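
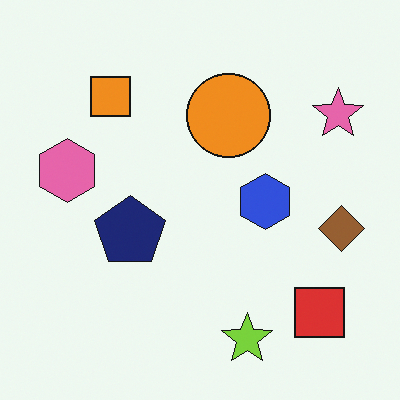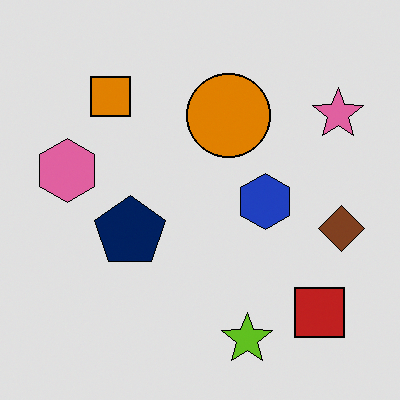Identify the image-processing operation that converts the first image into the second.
This is the original image moderately posterized.

Each flat color has snapped to a coarser quantized level — most visibly, the near-white background has dropped to a flat grey.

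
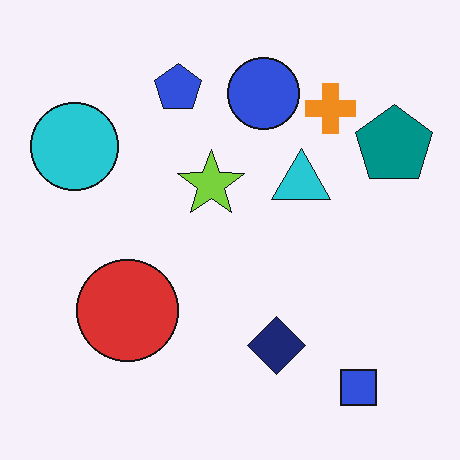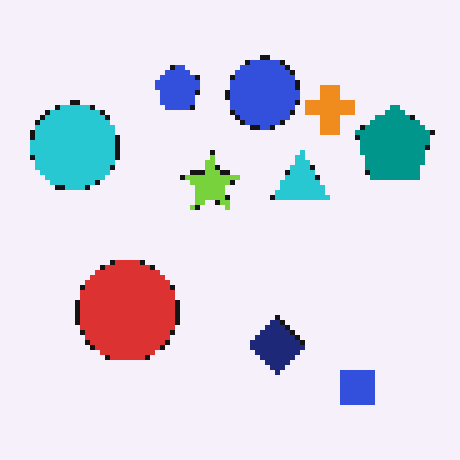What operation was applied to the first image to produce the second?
Mildly pixelated.

Shapes are reduced to large square blocks; fine edges and outlines are lost — a downscale-then-upscale (mosaic) effect.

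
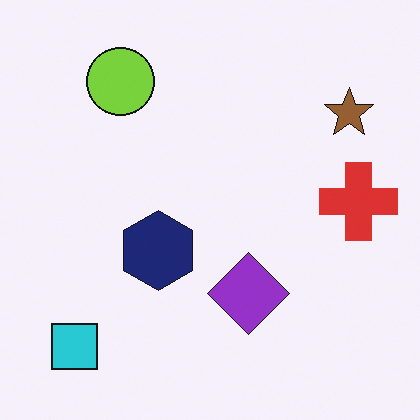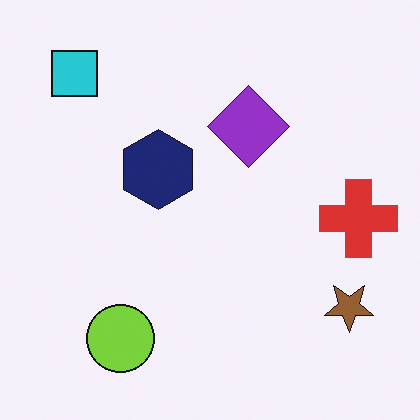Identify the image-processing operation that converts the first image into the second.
The transformation is: flipped vertically (top ↔ bottom).

The cyan square is in the bottom-left of the first image and the top-left of the second — shapes on opposite sides of the horizontal midline have swapped in a mirror flip.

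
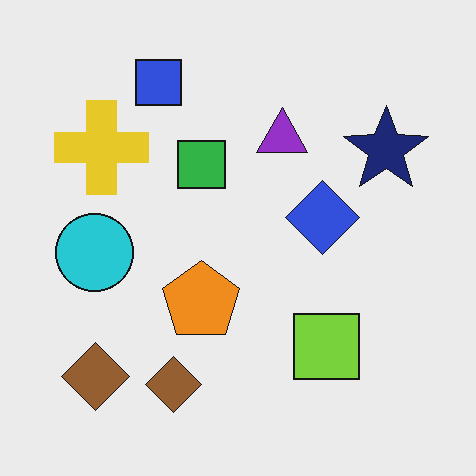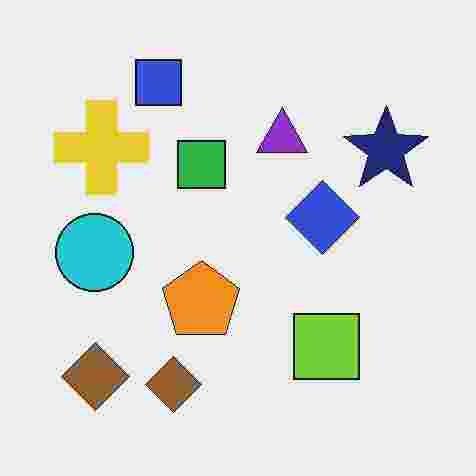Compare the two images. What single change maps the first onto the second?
The transformation is: heavily JPEG-compressed with obvious blocking artifacts.

Blocky 8×8 compression artifacts appear around shape edges and the flat background shows ringing — characteristic JPEG degradation.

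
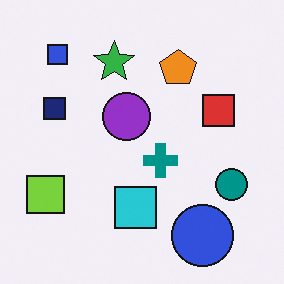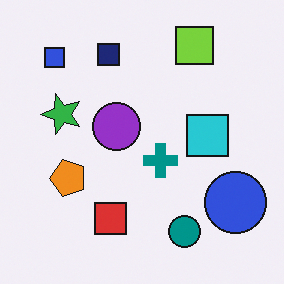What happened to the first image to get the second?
The transformation is: transposed (reflected across the top-left ↔ bottom-right diagonal).

Shapes have swapped their row and column positions — what was in the top-right is now in the bottom-left — a diagonal reflection.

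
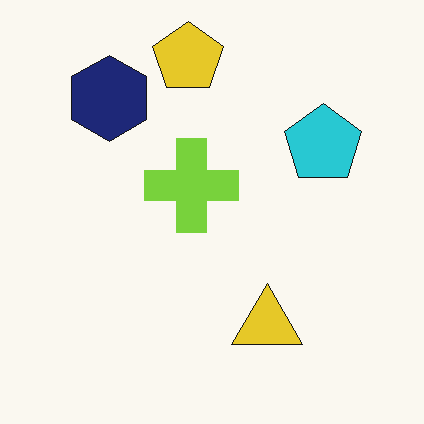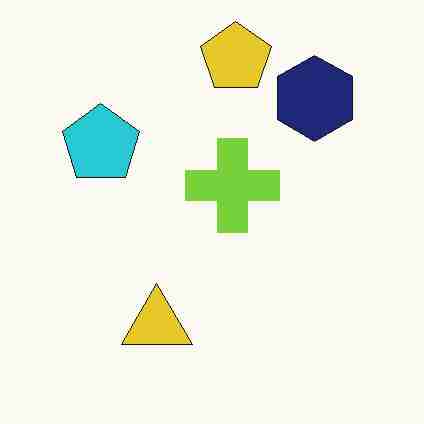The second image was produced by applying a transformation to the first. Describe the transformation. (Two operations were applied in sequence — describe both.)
The second image is the first heavily JPEG-compressed with obvious blocking artifacts, then flipped horizontally (left ↔ right).

Blocky 8×8 compression artifacts appear around shape edges and the flat background shows ringing — characteristic JPEG degradation. The cyan pentagon is in the right of the first image and the left of the second — shapes on opposite sides of the vertical midline have swapped in a mirror flip.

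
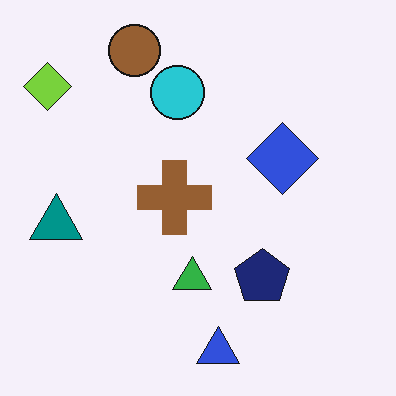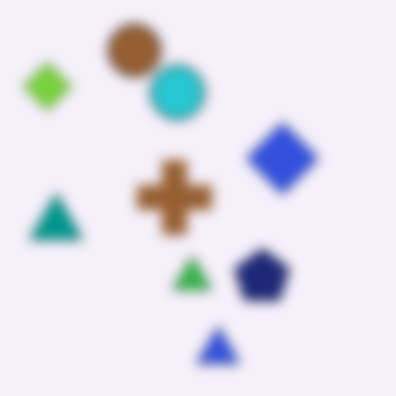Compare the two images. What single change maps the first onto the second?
The image was strongly gaussian-blurred.

Shape edges and outlines are uniformly softened across the whole image.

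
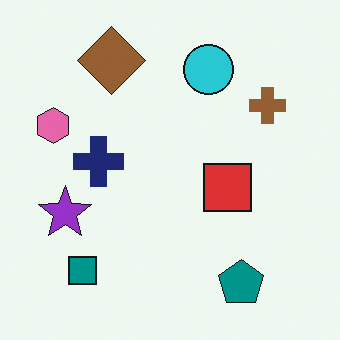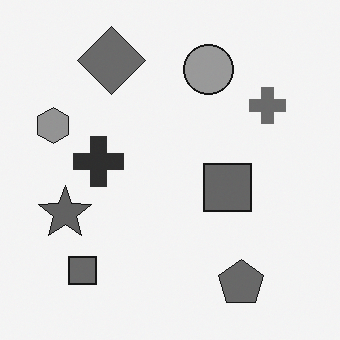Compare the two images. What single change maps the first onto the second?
The image was converted to grayscale.

All color is removed — every shape is now a shade of grey.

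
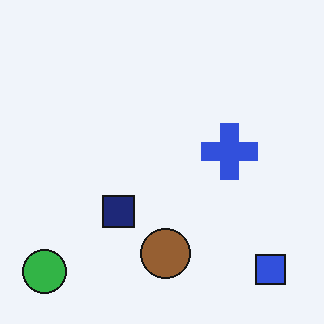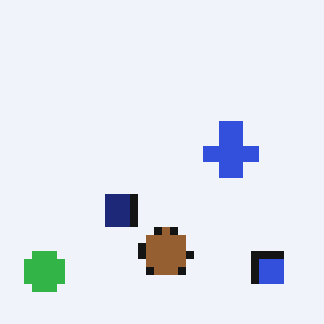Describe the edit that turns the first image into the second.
It was pixelated into visible square blocks.

Shapes are reduced to large square blocks; fine edges and outlines are lost — a downscale-then-upscale (mosaic) effect.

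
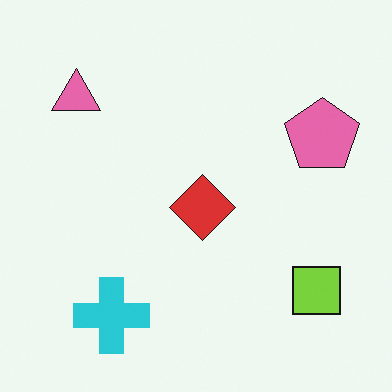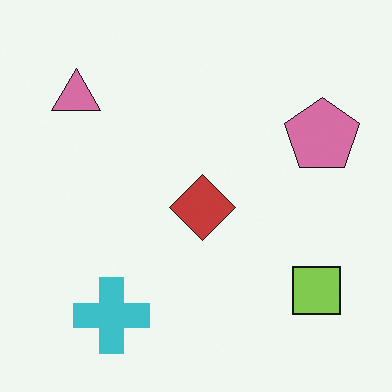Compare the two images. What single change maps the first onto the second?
It was slightly desaturated.

All colors are more muted and greyish — a global saturation change.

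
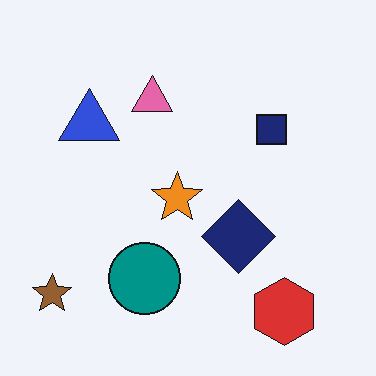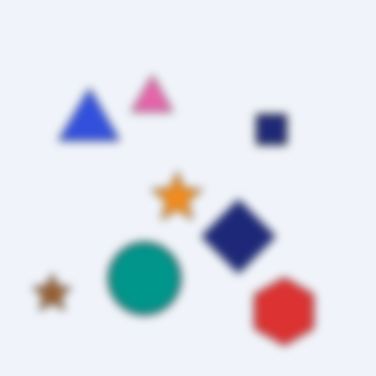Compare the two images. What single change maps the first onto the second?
The image was moderately blurred.

Shape edges and outlines are uniformly softened across the whole image.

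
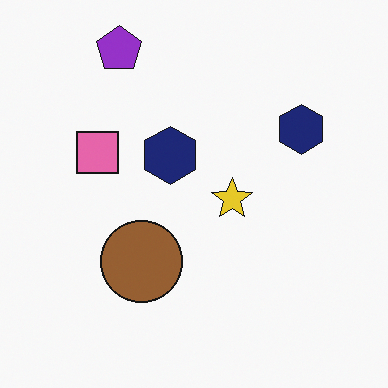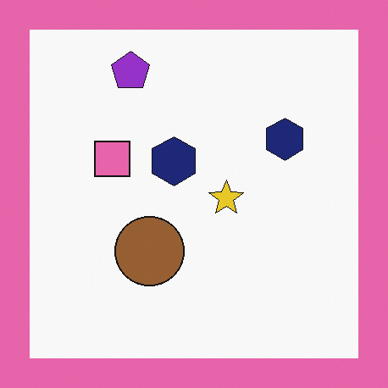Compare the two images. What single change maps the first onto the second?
Framed with a pink border.

A solid pink frame runs around the edge of the second image, with the content slightly shrunk inside it.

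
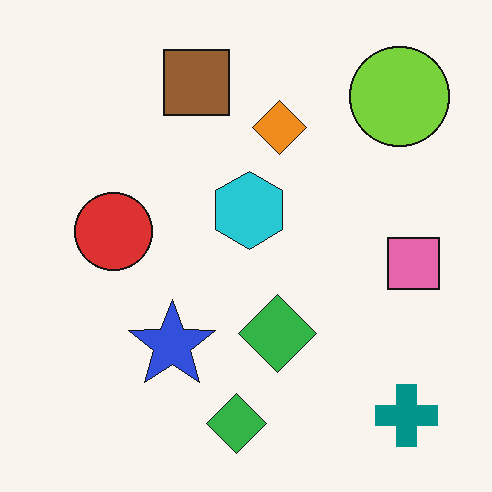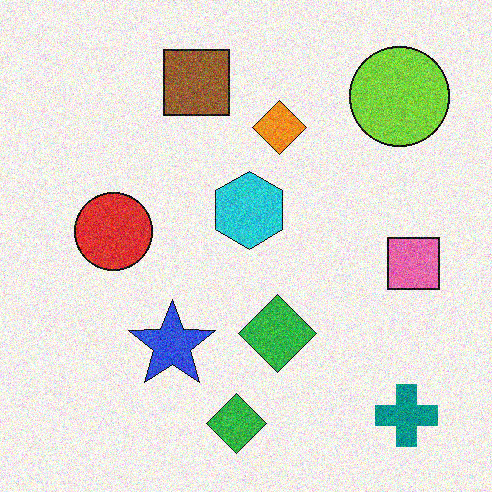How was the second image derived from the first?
The image was degraded with visible gaussian noise.

Random speckle covers the whole image, including the flat background.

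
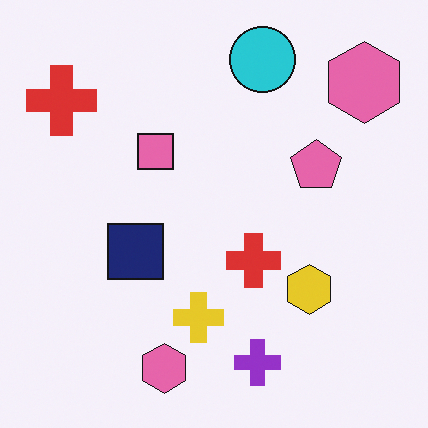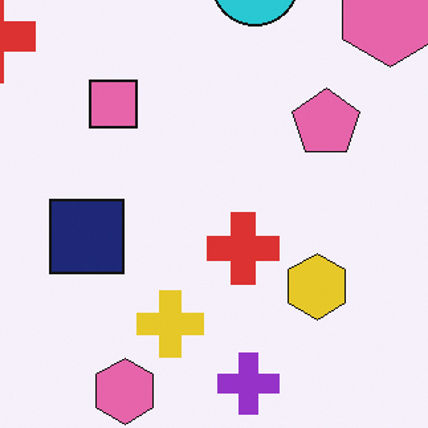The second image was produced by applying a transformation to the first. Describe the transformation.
The image was cropped slightly and scaled back up.

The visible shapes are larger and the field of view is narrower; shapes near the original edges may be partly or wholly outside the frame — a crop-and-rescale.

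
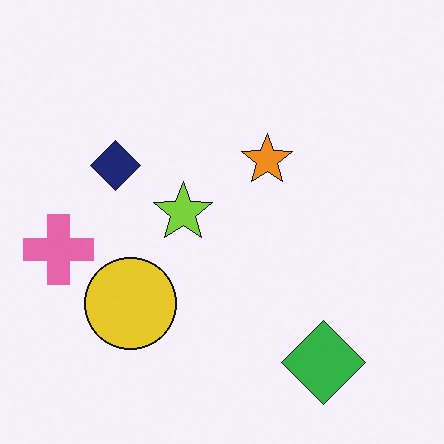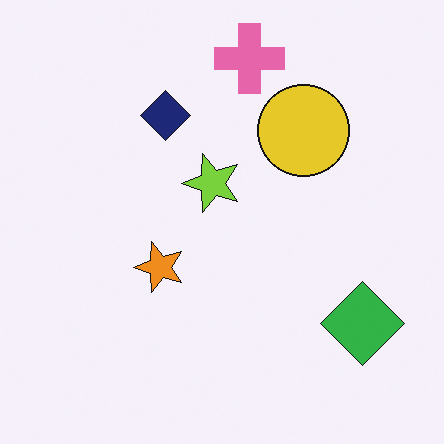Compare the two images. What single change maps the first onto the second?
Transposed (reflected across the top-left ↔ bottom-right diagonal).

Shapes have swapped their row and column positions — what was in the top-right is now in the bottom-left — a diagonal reflection.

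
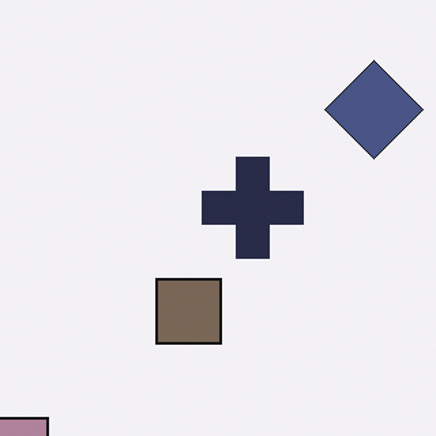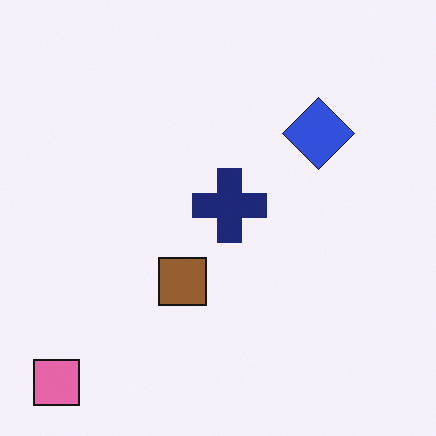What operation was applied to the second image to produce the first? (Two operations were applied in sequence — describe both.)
This is the original image cropped slightly and scaled back up, then heavily desaturated.

The visible shapes are larger and the field of view is narrower; shapes near the original edges may be partly or wholly outside the frame — a crop-and-rescale. All colors are more muted and greyish — a global saturation change.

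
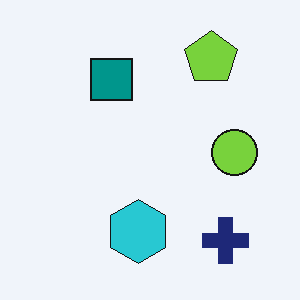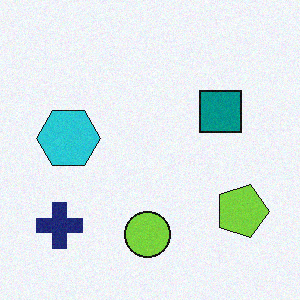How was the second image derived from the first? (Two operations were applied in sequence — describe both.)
The transformation is: degraded with a light layer of grain, then rotated 90° clockwise.

Random speckle covers the whole image, including the flat background. The navy cross sits in the bottom-right of the first image and the bottom-left of the second — consistent with a whole-image 90° clockwise rotation.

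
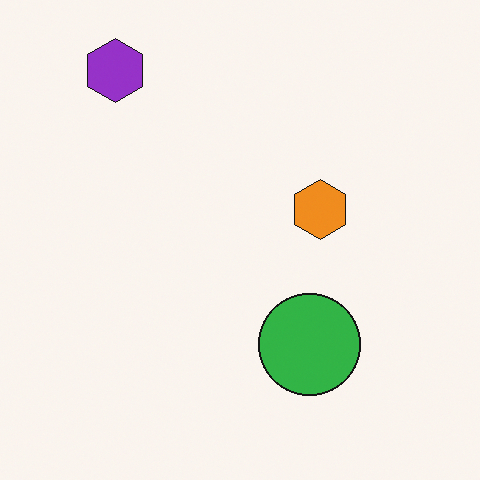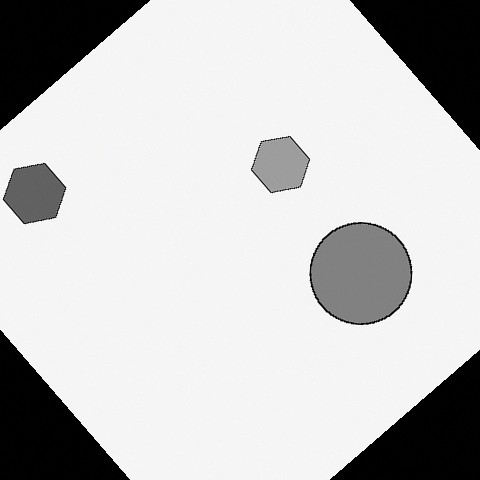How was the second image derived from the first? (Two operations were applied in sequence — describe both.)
This is the original image converted to grayscale, then rotated counter-clockwise by a large amount — several tens of degrees.

All color is removed — every shape is now a shade of grey. Every shape is tilted by the same angle and the image corners show triangular fill wedges — a whole-image rotation by a non-right angle.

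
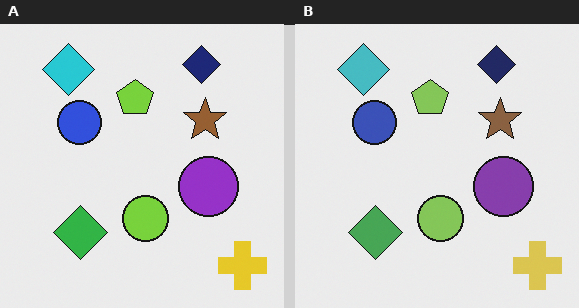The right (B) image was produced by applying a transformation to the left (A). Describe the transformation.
The image was slightly desaturated.

All colors are more muted and greyish — a global saturation change.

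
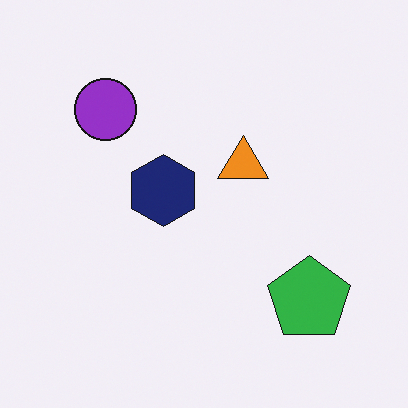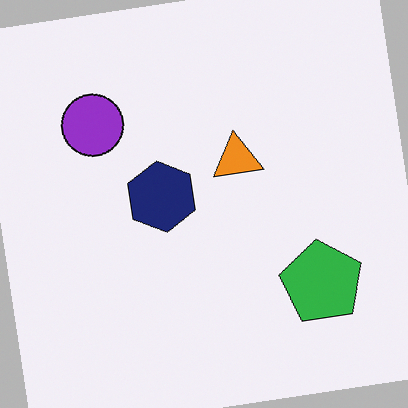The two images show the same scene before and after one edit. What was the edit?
The image was rotated counter-clockwise by a few degrees.

Every shape is tilted by the same angle and the image corners show triangular fill wedges — a whole-image rotation by a non-right angle.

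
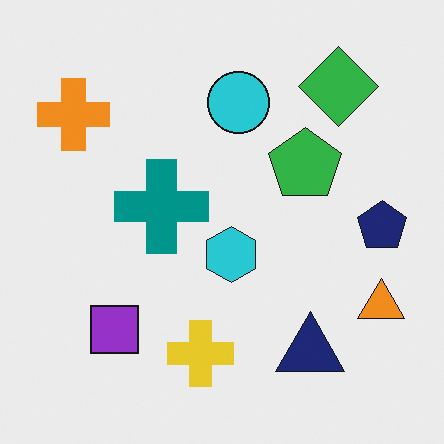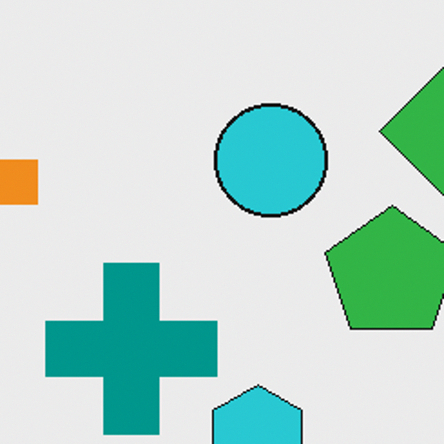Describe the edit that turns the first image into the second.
The second image is the first cropped to a noticeably smaller region and rescaled.

The visible shapes are larger and the field of view is narrower; shapes near the original edges may be partly or wholly outside the frame — a crop-and-rescale.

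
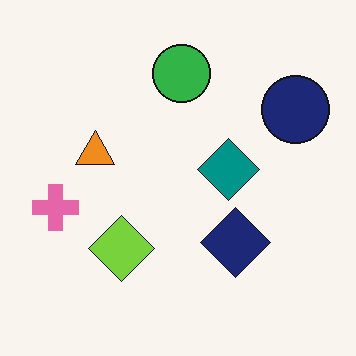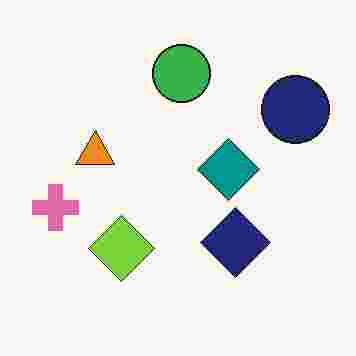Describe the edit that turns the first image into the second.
The second image is the first degraded with heavy JPEG compression.

Blocky 8×8 compression artifacts appear around shape edges and the flat background shows ringing — characteristic JPEG degradation.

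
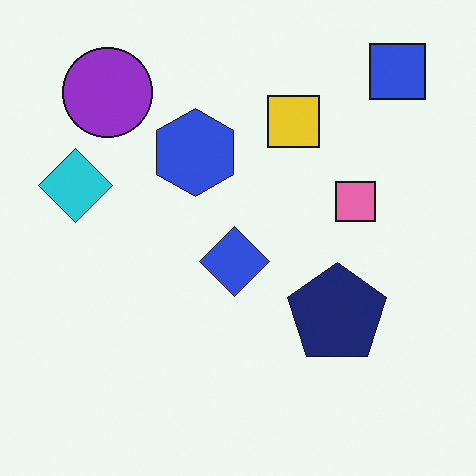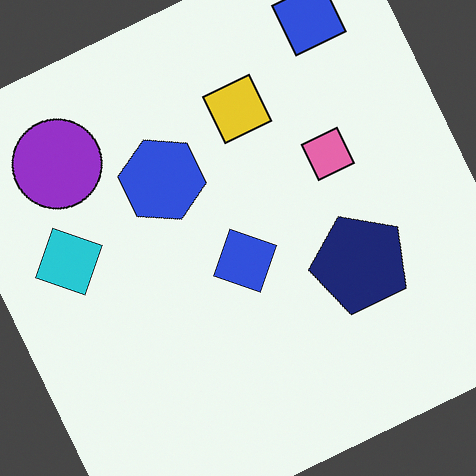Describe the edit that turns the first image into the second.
The image was rotated counter-clockwise by a moderate amount.

Every shape is tilted by the same angle and the image corners show triangular fill wedges — a whole-image rotation by a non-right angle.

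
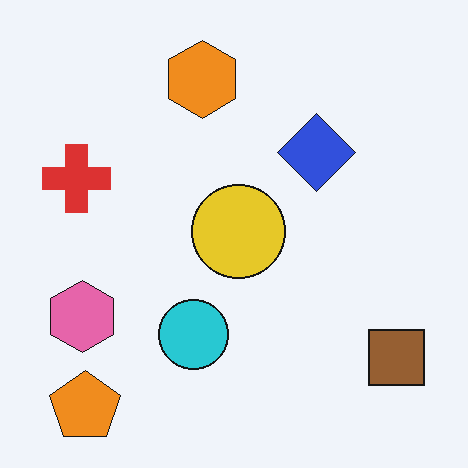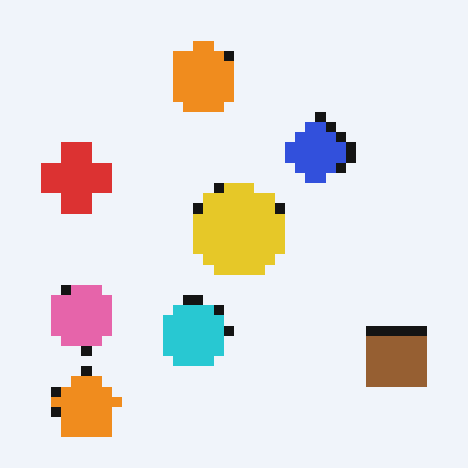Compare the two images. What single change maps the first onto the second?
This is the original image coarsely pixelated.

Shapes are reduced to large square blocks; fine edges and outlines are lost — a downscale-then-upscale (mosaic) effect.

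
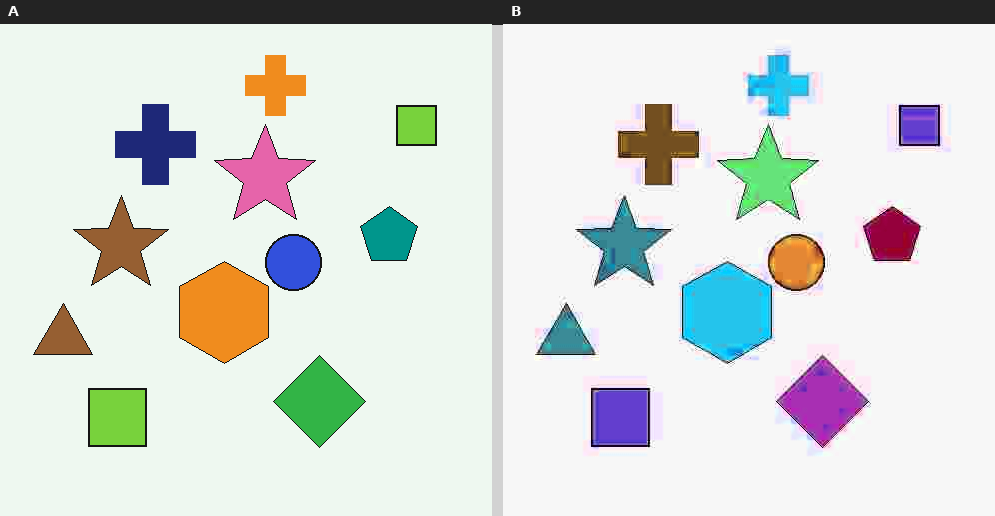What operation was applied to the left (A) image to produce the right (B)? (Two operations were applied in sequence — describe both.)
The image was heavily JPEG-compressed with obvious blocking artifacts, then hue-shifted by a large amount.

Blocky 8×8 compression artifacts appear around shape edges and the flat background shows ringing — characteristic JPEG degradation. Every shape's color has rotated by the same amount around the hue wheel — a uniform hue shift.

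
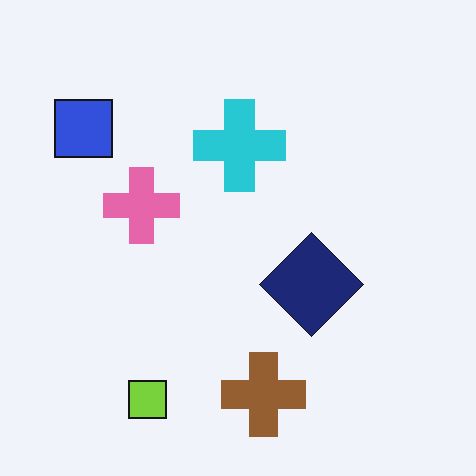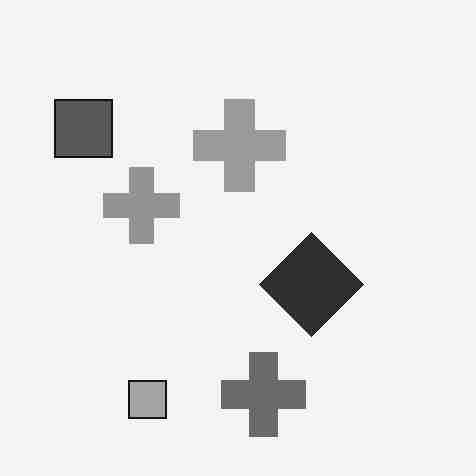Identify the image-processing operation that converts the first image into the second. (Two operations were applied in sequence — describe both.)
This is the original image converted to grayscale, then heavily JPEG-compressed with obvious blocking artifacts.

All color is removed — every shape is now a shade of grey. Blocky 8×8 compression artifacts appear around shape edges and the flat background shows ringing — characteristic JPEG degradation.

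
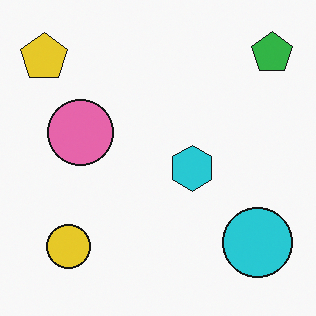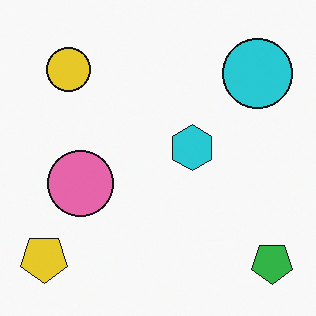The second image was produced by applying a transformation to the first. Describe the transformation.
The image was flipped vertically (top ↔ bottom).

The green pentagon is in the top-right of the first image and the bottom-right of the second — shapes on opposite sides of the horizontal midline have swapped in a mirror flip.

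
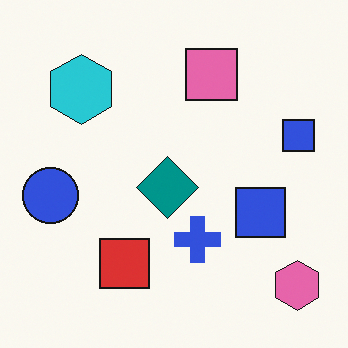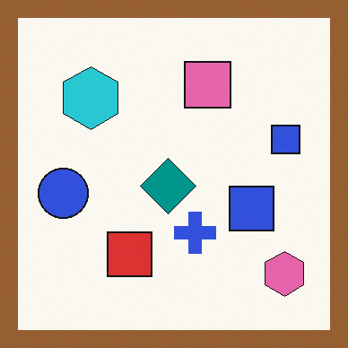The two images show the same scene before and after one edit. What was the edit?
The second image is the first framed with a brown border.

A solid brown frame runs around the edge of the second image, with the content slightly shrunk inside it.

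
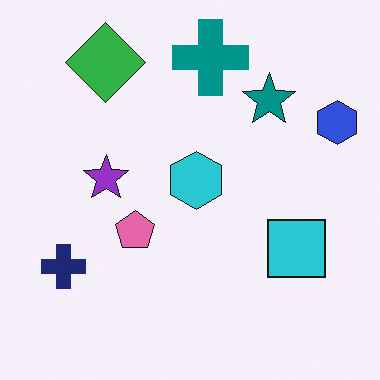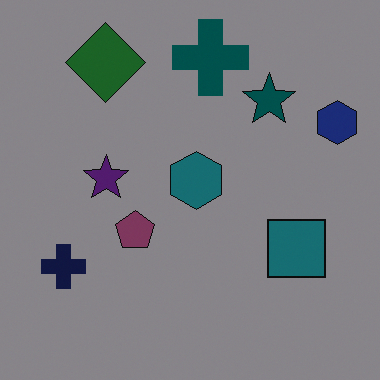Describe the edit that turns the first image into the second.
It was noticeably darkened.

Every pixel — background and shapes alike — is uniformly darkened.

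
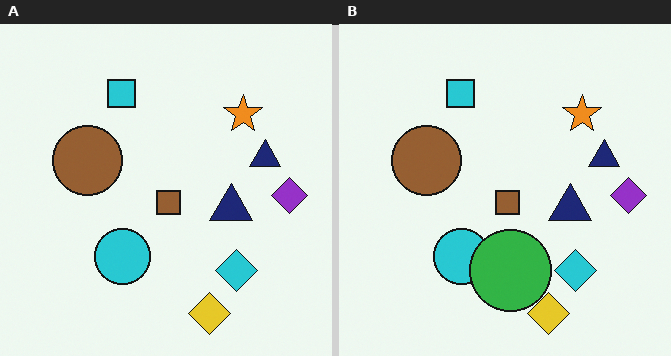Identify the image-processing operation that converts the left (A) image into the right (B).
It was overlaid with an additional green circle.

A green circle appears in the right (B) image that is absent from the left (A).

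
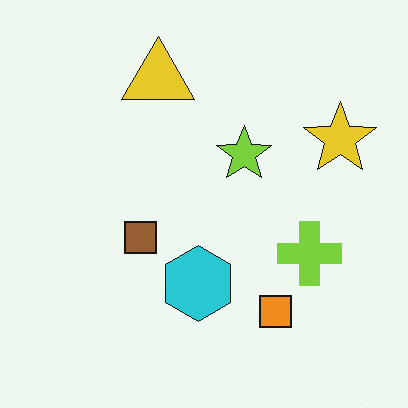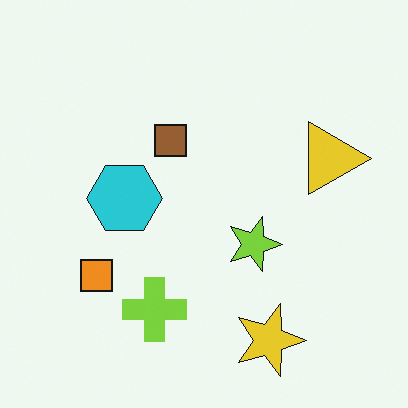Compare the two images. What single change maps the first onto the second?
This is the original image rotated 90° clockwise.

The yellow star sits in the right of the first image and the bottom of the second — consistent with a whole-image 90° clockwise rotation.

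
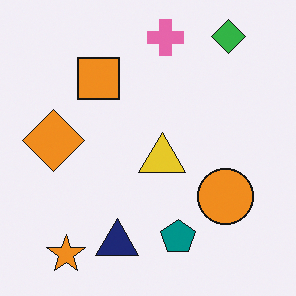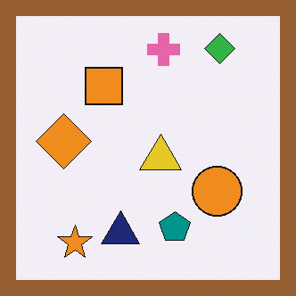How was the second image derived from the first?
Framed with a brown border.

A solid brown frame runs around the edge of the second image, with the content slightly shrunk inside it.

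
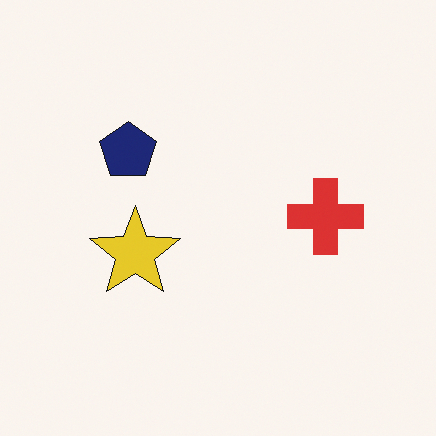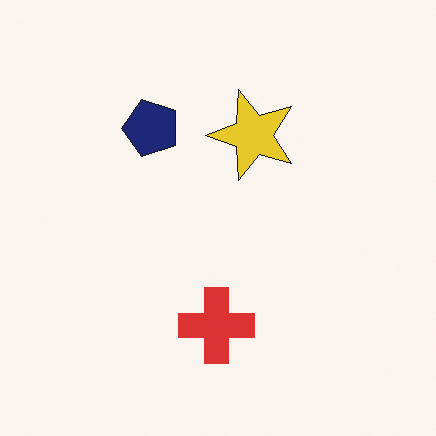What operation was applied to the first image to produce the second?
It was transposed (reflected across the top-left ↔ bottom-right diagonal).

Shapes have swapped their row and column positions — what was in the top-right is now in the bottom-left — a diagonal reflection.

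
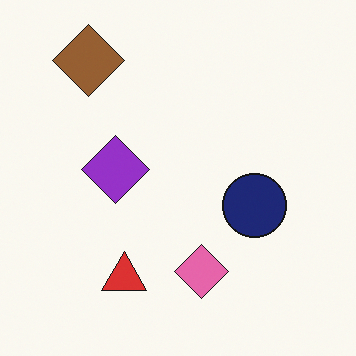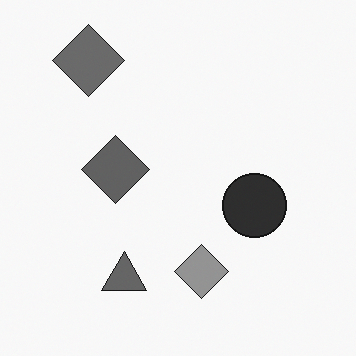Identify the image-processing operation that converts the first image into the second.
The second image is the first converted to grayscale.

All color is removed — every shape is now a shade of grey.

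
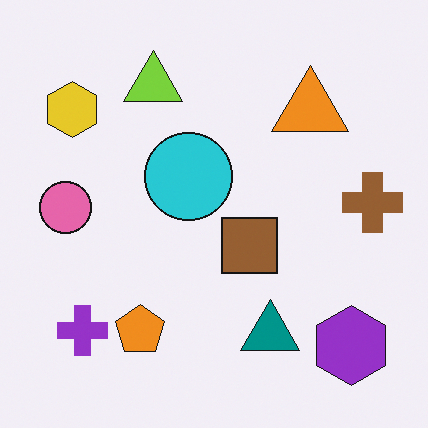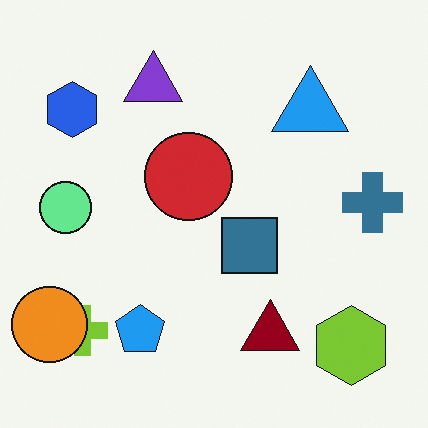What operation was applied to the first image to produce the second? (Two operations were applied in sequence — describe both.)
This is the original image hue-shifted through roughly half the color wheel, then overlaid with an additional orange circle.

Every shape's color has rotated by the same amount around the hue wheel — a uniform hue shift. An orange circle appears in the second image that is absent from the first.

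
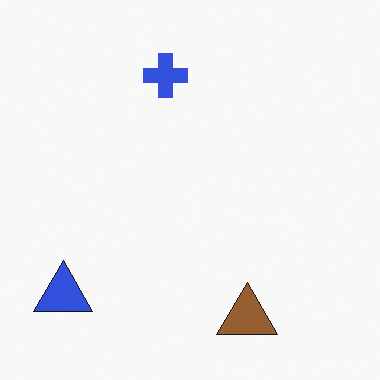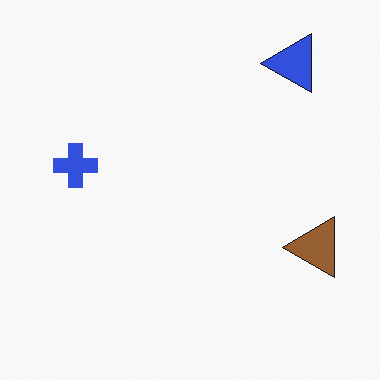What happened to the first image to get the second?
The transformation is: transposed (reflected across the top-left ↔ bottom-right diagonal).

Shapes have swapped their row and column positions — what was in the top-right is now in the bottom-left — a diagonal reflection.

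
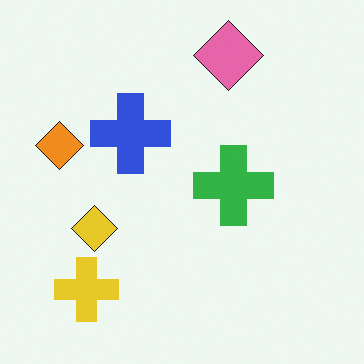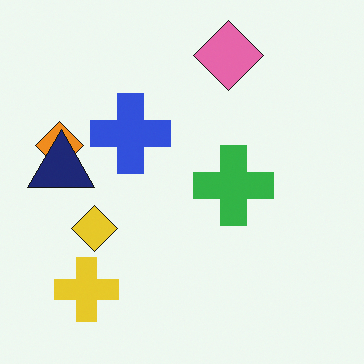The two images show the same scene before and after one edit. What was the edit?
Overlaid with an additional navy triangle.

A navy triangle appears in the second image that is absent from the first.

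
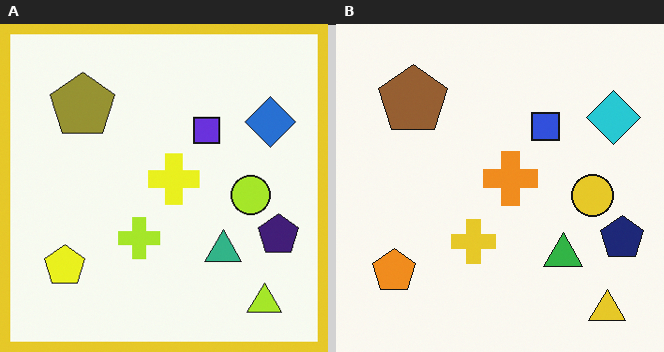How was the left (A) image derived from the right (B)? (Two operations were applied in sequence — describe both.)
Hue-shifted by a small amount, then framed with a yellow border.

Every shape's color has rotated by the same amount around the hue wheel — a uniform hue shift. A solid yellow frame runs around the edge of the left (A) image, with the content slightly shrunk inside it.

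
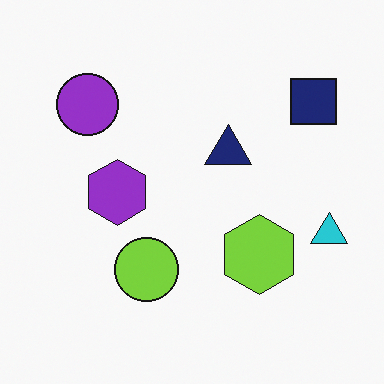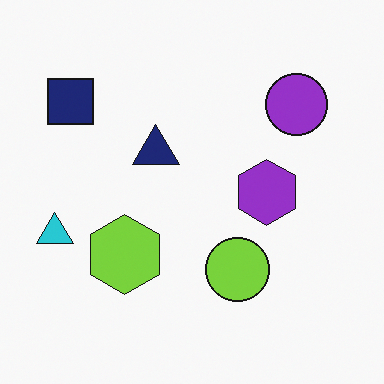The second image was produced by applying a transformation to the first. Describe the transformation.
It was flipped horizontally (left ↔ right).

The cyan triangle is in the right of the first image and the left of the second — shapes on opposite sides of the vertical midline have swapped in a mirror flip.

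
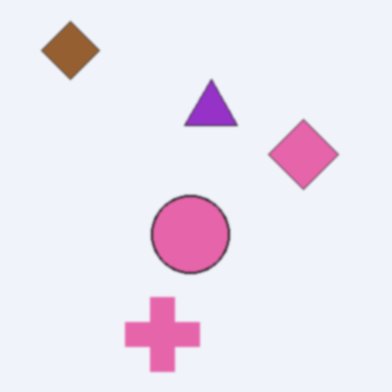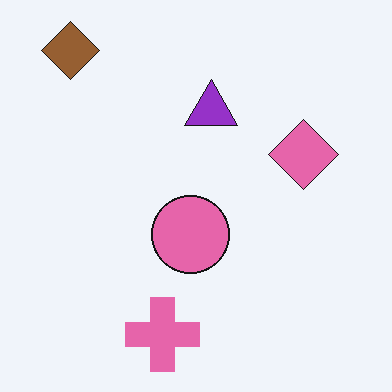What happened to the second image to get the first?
The image was slightly softened.

Shape edges and outlines are uniformly softened across the whole image.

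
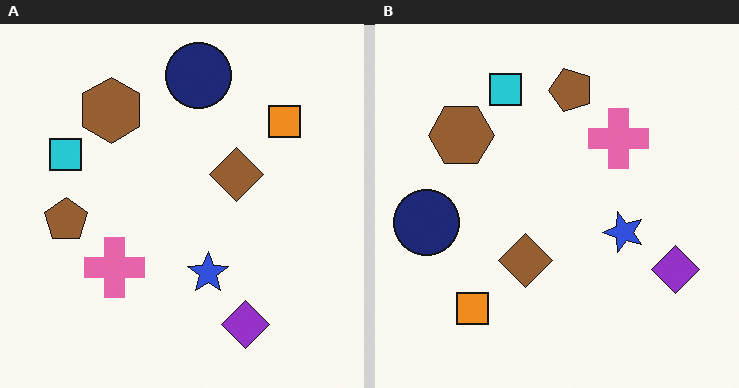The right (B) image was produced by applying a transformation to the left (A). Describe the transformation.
This is the original image transposed (reflected across the top-left ↔ bottom-right diagonal).

Shapes have swapped their row and column positions — what was in the top-right is now in the bottom-left — a diagonal reflection.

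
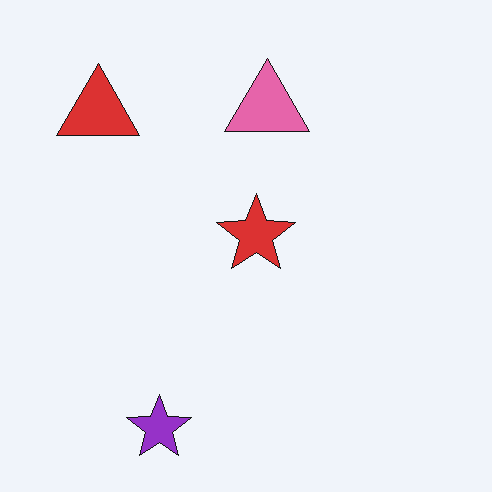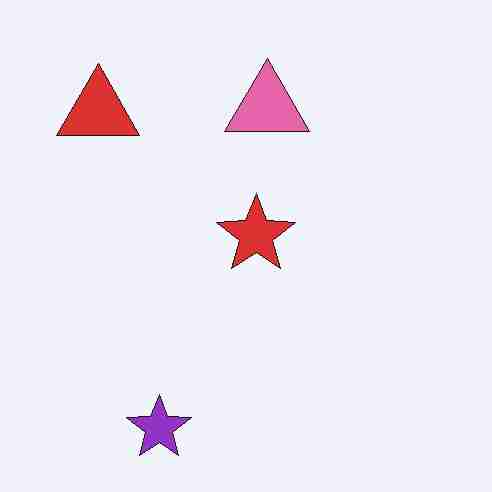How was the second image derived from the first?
It was degraded with heavy JPEG compression.

Blocky 8×8 compression artifacts appear around shape edges and the flat background shows ringing — characteristic JPEG degradation.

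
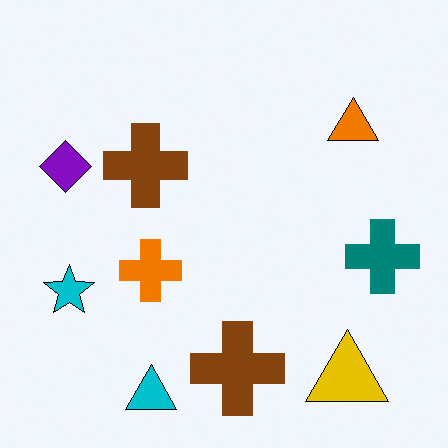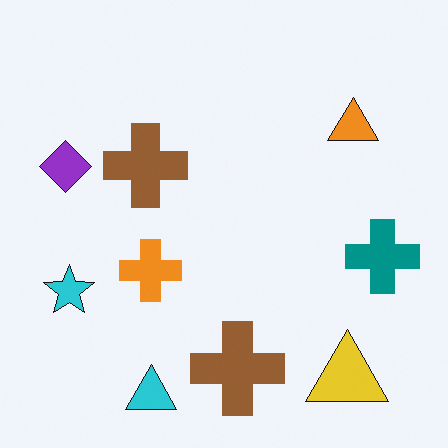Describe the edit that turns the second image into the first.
The image was given slightly increased contrast.

Tones are pushed away from mid-grey across the whole image — a global contrast change.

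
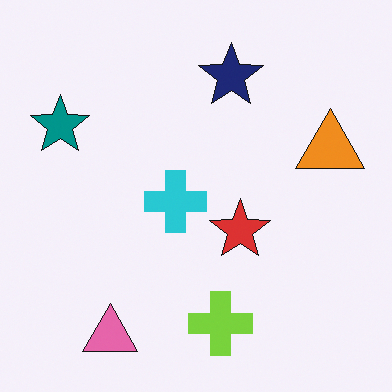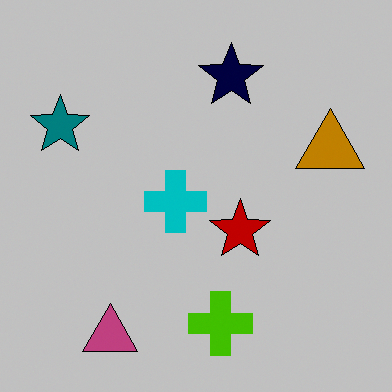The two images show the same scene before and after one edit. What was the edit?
The image was heavily posterized to just a handful of flat colors.

Each flat color has snapped to a coarser quantized level — most visibly, the near-white background has dropped to a flat grey.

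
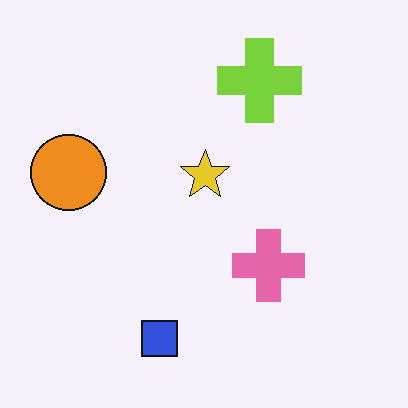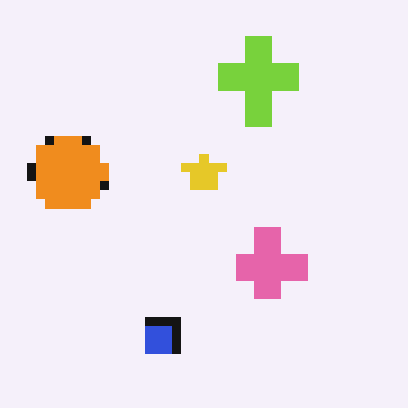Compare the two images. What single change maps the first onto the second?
Coarsely pixelated.

Shapes are reduced to large square blocks; fine edges and outlines are lost — a downscale-then-upscale (mosaic) effect.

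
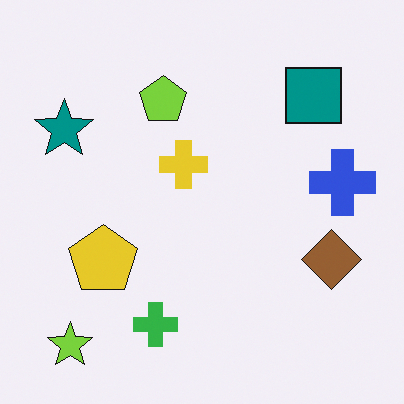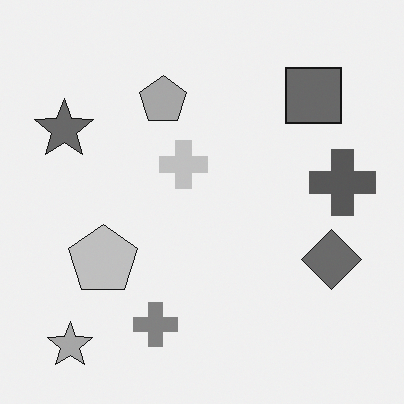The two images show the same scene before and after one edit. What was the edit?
Converted to grayscale.

All color is removed — every shape is now a shade of grey.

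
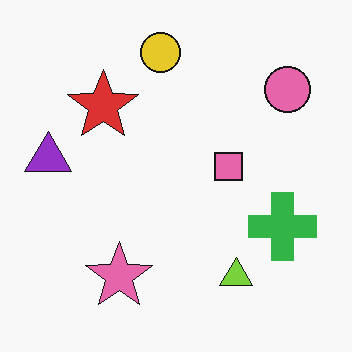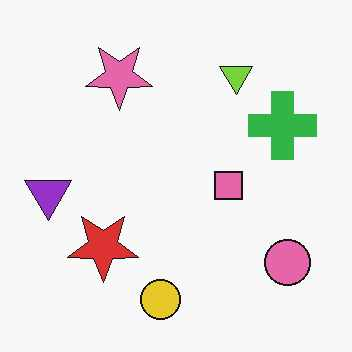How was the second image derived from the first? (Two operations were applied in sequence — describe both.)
The image was flipped vertically (top ↔ bottom), then given moderate JPEG compression.

The yellow circle is in the top of the first image and the bottom of the second — shapes on opposite sides of the horizontal midline have swapped in a mirror flip. Blocky 8×8 compression artifacts appear around shape edges and the flat background shows ringing — characteristic JPEG degradation.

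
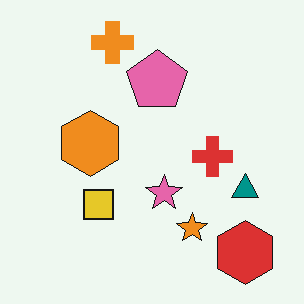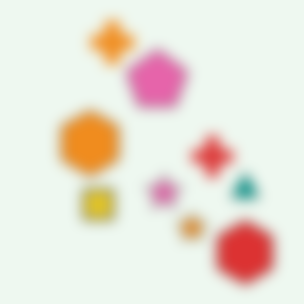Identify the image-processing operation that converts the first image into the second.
This is the original image strongly gaussian-blurred.

Shape edges and outlines are uniformly softened across the whole image.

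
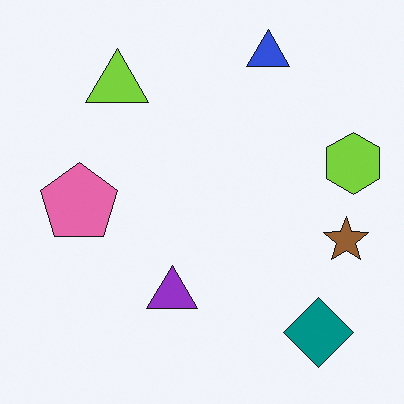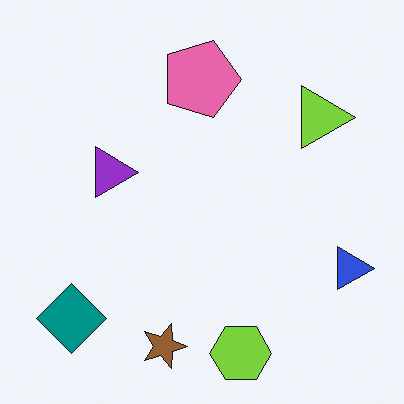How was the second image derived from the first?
This is the original image rotated 90° clockwise.

The teal diamond sits in the bottom-right of the first image and the bottom-left of the second — consistent with a whole-image 90° clockwise rotation.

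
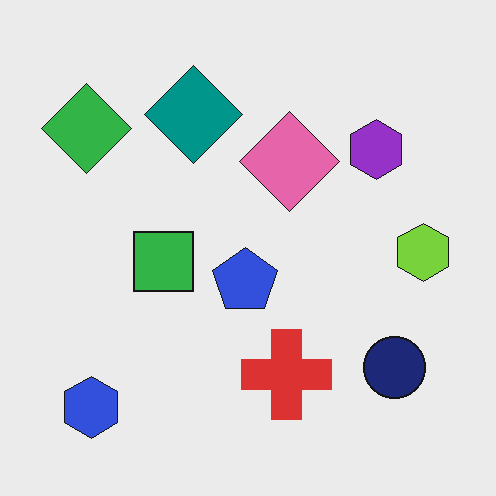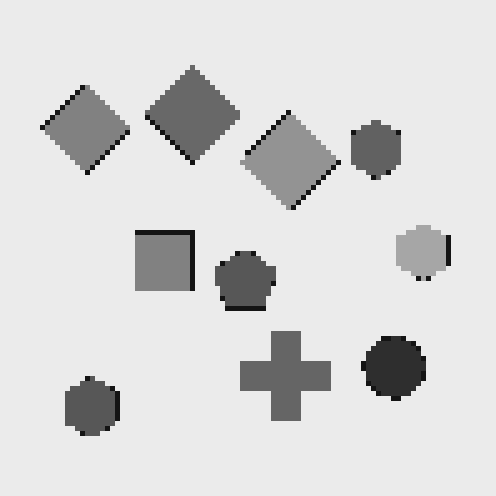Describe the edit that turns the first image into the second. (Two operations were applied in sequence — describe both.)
The second image is the first mildly pixelated, then converted to grayscale.

Shapes are reduced to large square blocks; fine edges and outlines are lost — a downscale-then-upscale (mosaic) effect. All color is removed — every shape is now a shade of grey.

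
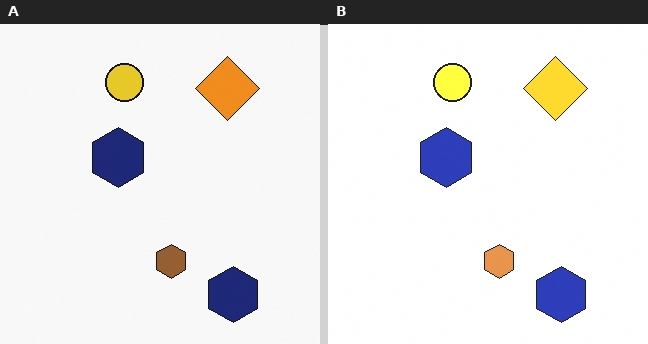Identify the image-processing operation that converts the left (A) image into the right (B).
This is the original image noticeably brightened.

Every pixel — background and shapes alike — is uniformly brightened.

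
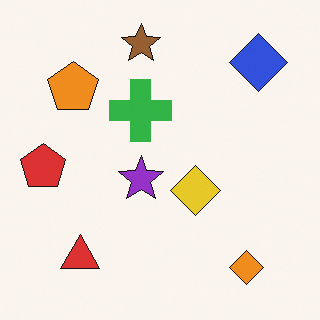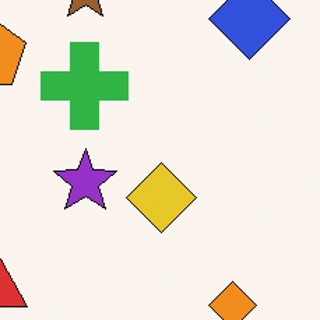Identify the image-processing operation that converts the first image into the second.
This is the original image cropped to a modestly smaller region and rescaled.

The visible shapes are larger and the field of view is narrower; shapes near the original edges may be partly or wholly outside the frame — a crop-and-rescale.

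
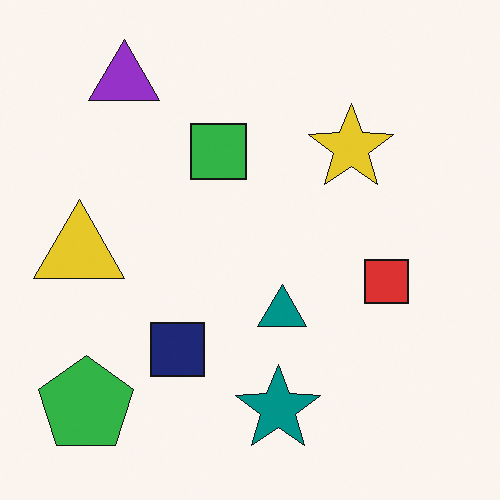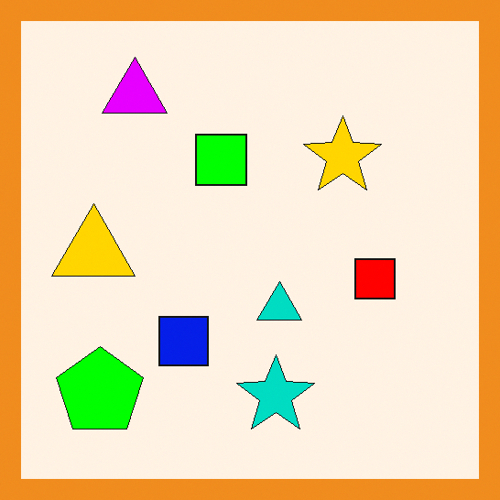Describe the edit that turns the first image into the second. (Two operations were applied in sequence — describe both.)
This is the original image heavily oversaturated, then framed with a orange border.

All colors are more vivid — a global saturation change. A solid orange frame runs around the edge of the second image, with the content slightly shrunk inside it.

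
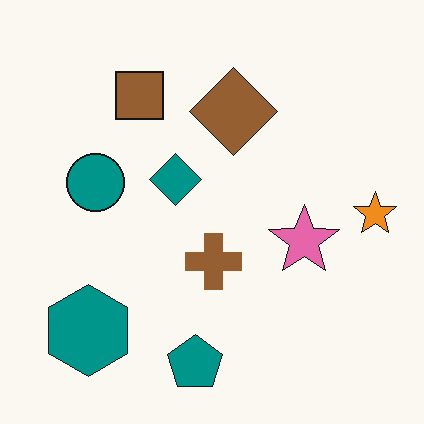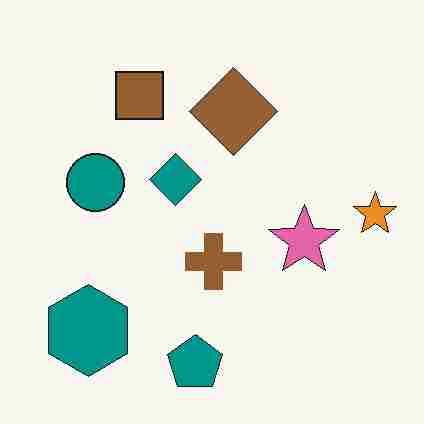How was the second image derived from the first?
This is the original image heavily JPEG-compressed with obvious blocking artifacts.

Blocky 8×8 compression artifacts appear around shape edges and the flat background shows ringing — characteristic JPEG degradation.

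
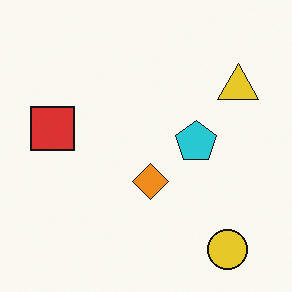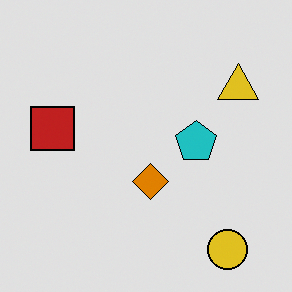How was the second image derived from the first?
Posterized to a reduced palette.

Each flat color has snapped to a coarser quantized level — most visibly, the near-white background has dropped to a flat grey.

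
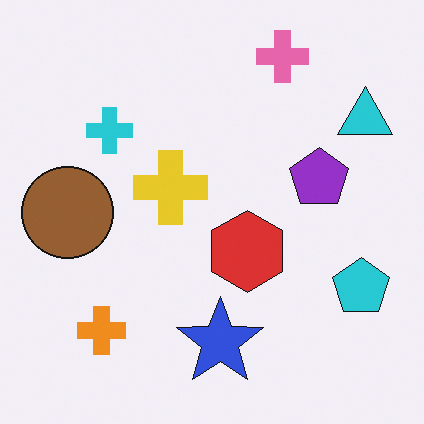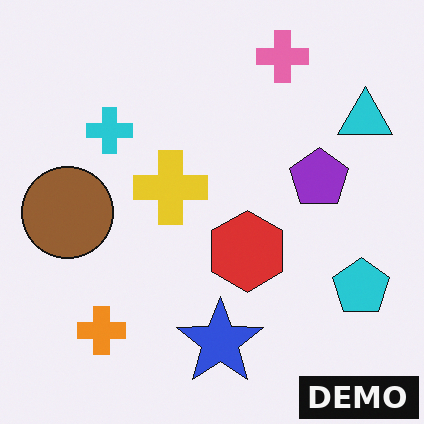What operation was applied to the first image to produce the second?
The second image is the first watermarked with the text "DEMO" in the lower-right corner.

A dark label reading "DEMO" appears in the lower-right corner.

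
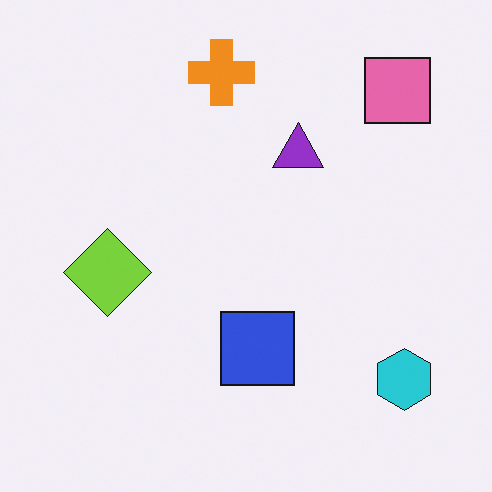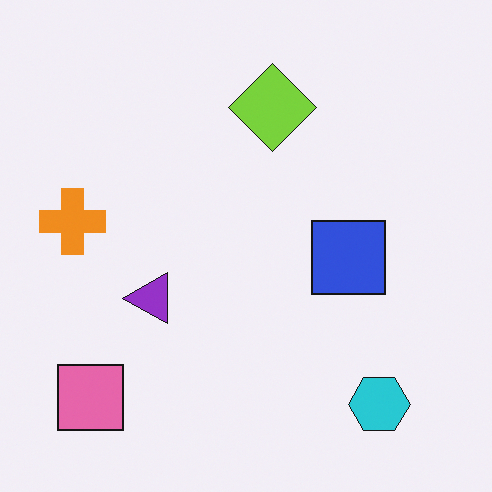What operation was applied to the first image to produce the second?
It was transposed (reflected across the top-left ↔ bottom-right diagonal).

Shapes have swapped their row and column positions — what was in the top-right is now in the bottom-left — a diagonal reflection.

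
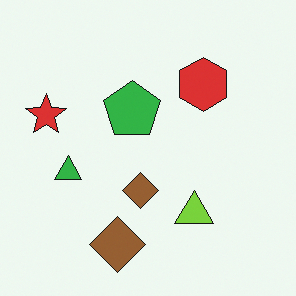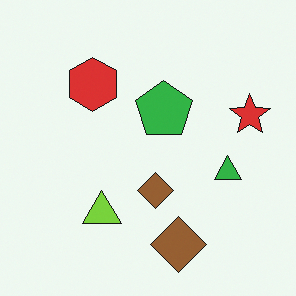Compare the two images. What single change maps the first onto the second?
Flipped horizontally (left ↔ right).

The red star is in the left of the first image and the right of the second — shapes on opposite sides of the vertical midline have swapped in a mirror flip.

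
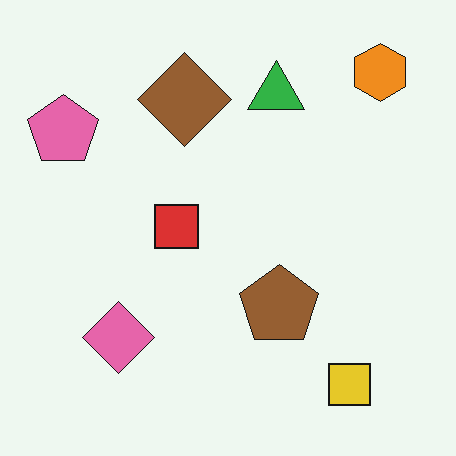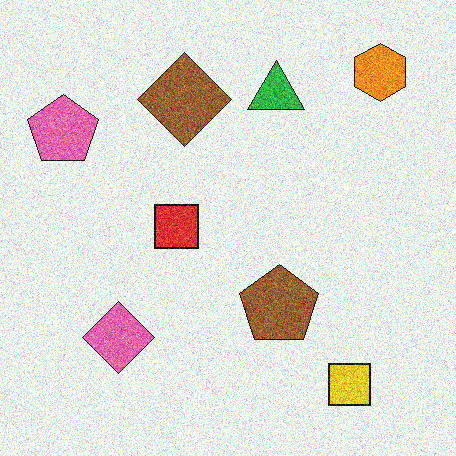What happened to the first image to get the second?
This is the original image degraded with strong gaussian noise.

Random speckle covers the whole image, including the flat background.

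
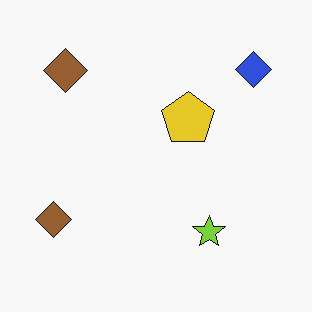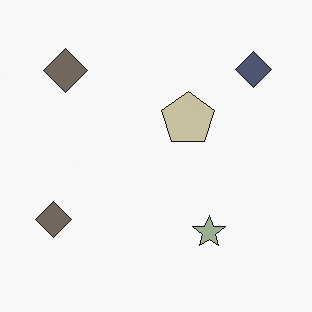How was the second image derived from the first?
It was heavily desaturated.

All colors are more muted and greyish — a global saturation change.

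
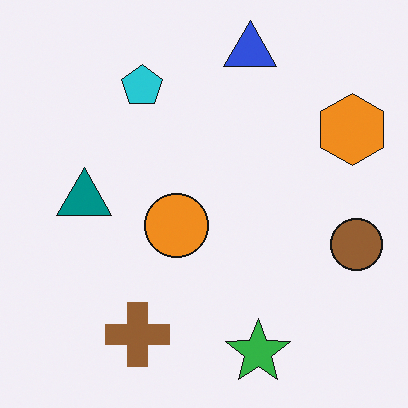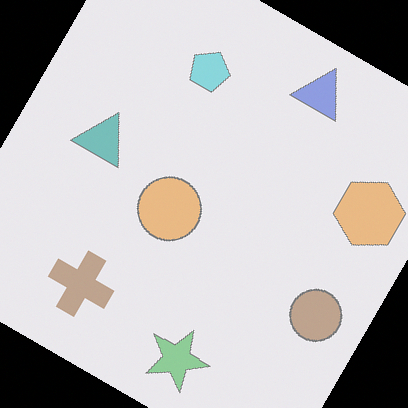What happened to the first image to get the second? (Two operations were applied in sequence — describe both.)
The transformation is: given much lower contrast, then rotated clockwise by a large amount — several tens of degrees.

Tones are pushed toward mid-grey across the whole image — a global contrast change. Every shape is tilted by the same angle and the image corners show triangular fill wedges — a whole-image rotation by a non-right angle.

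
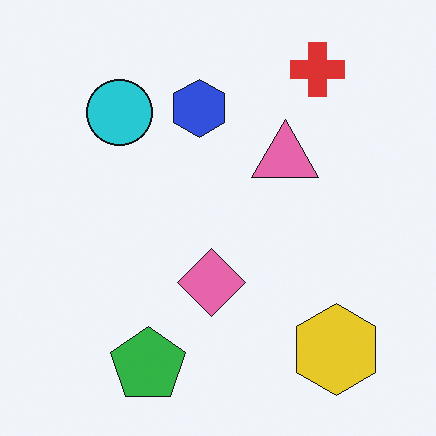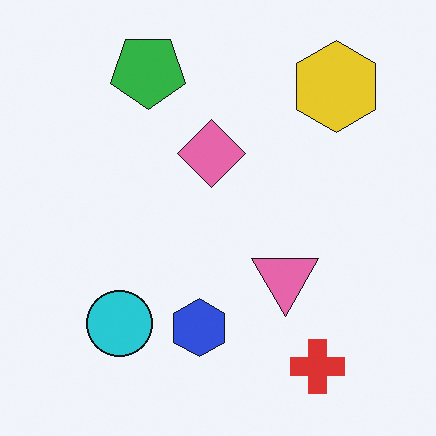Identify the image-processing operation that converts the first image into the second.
The image was flipped vertically (top ↔ bottom).

The red cross is in the top-right of the first image and the bottom-right of the second — shapes on opposite sides of the horizontal midline have swapped in a mirror flip.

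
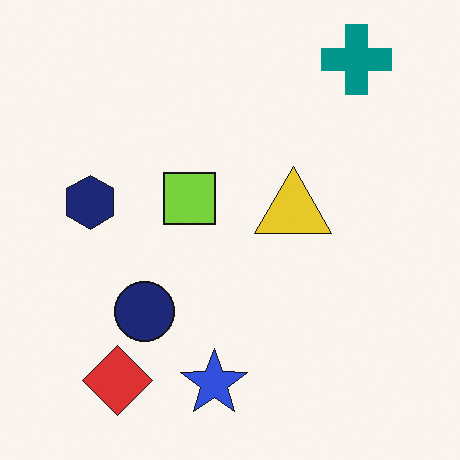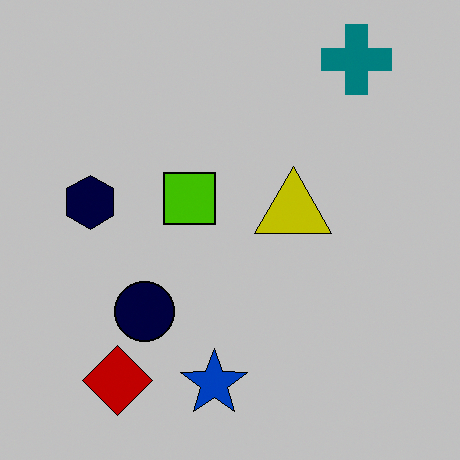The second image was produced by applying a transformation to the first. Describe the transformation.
The transformation is: aggressively posterized.

Each flat color has snapped to a coarser quantized level — most visibly, the near-white background has dropped to a flat grey.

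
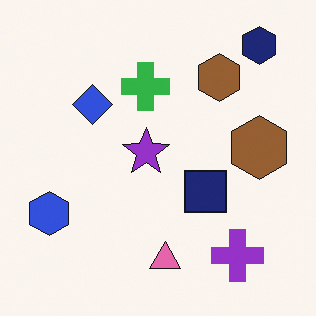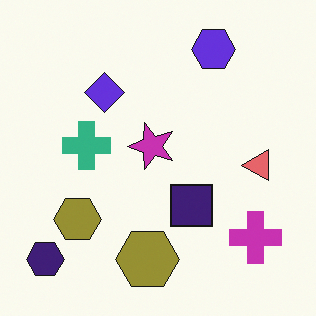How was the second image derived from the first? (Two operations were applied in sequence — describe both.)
This is the original image hue-shifted by a small amount, then transposed (reflected across the top-left ↔ bottom-right diagonal).

Every shape's color has rotated by the same amount around the hue wheel — a uniform hue shift. Shapes have swapped their row and column positions — what was in the top-right is now in the bottom-left — a diagonal reflection.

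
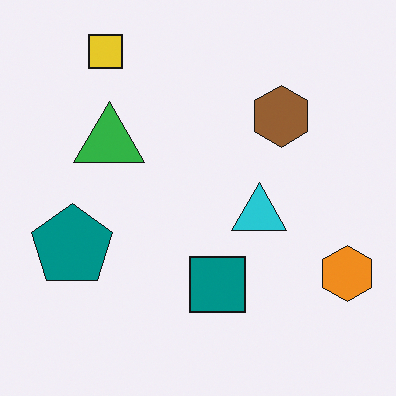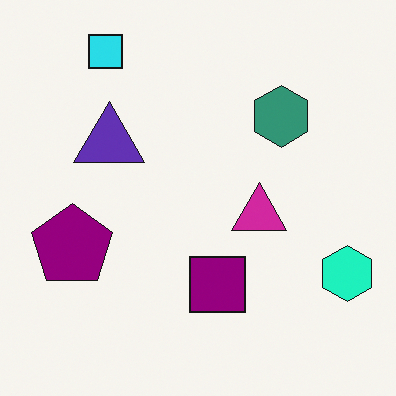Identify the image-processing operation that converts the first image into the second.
The image was hue-shifted through roughly a third of the color wheel.

Every shape's color has rotated by the same amount around the hue wheel — a uniform hue shift.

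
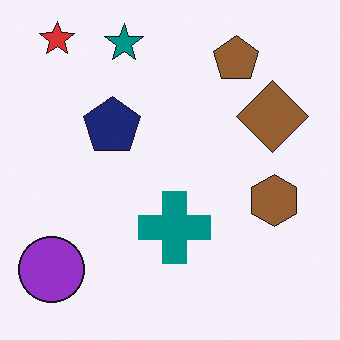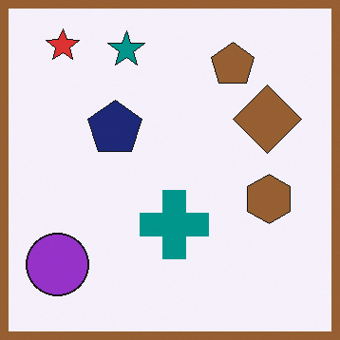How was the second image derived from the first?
It was framed with a brown border.

A solid brown frame runs around the edge of the second image, with the content slightly shrunk inside it.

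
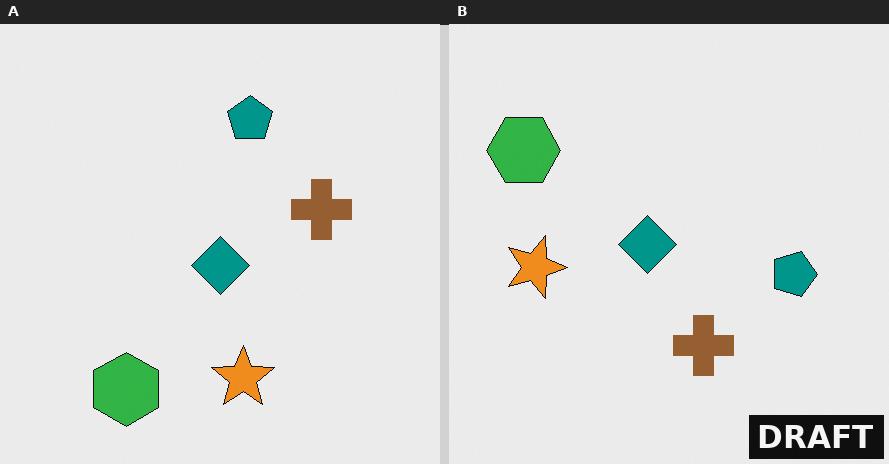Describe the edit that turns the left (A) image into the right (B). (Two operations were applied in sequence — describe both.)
It was rotated 90° clockwise, then watermarked with the text "DRAFT" in the lower-right corner.

The green hexagon sits in the bottom-left of the left (A) image and the top-left of the right (B) — consistent with a whole-image 90° clockwise rotation. A dark label reading "DRAFT" appears in the lower-right corner.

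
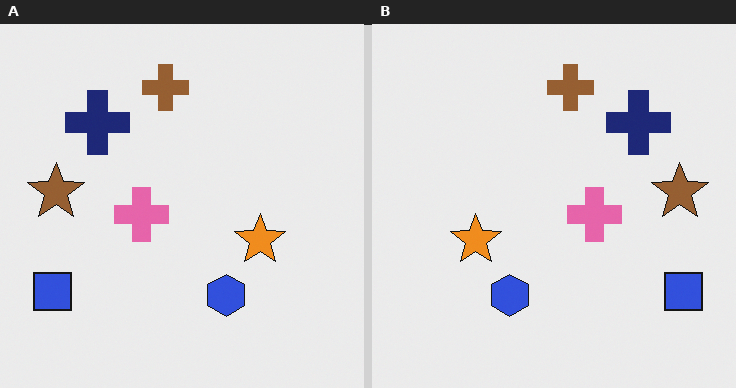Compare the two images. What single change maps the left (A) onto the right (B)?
It was flipped horizontally (left ↔ right).

The blue square is in the bottom-left of the left (A) image and the bottom-right of the right (B) — shapes on opposite sides of the vertical midline have swapped in a mirror flip.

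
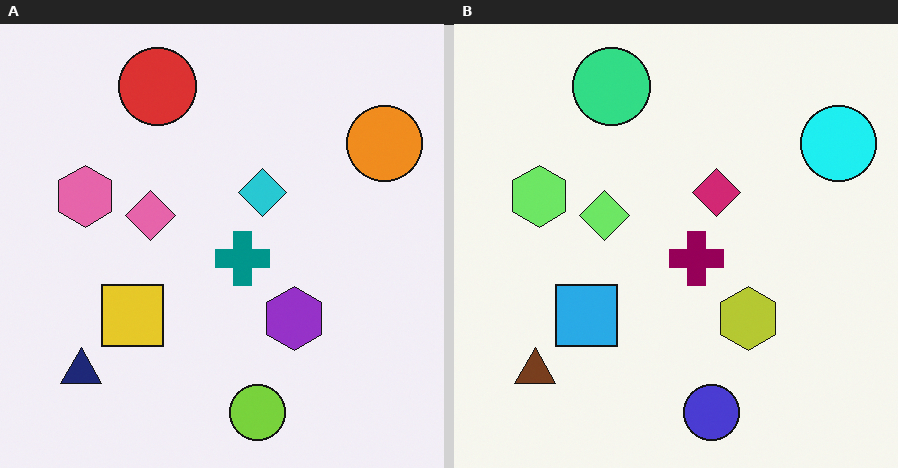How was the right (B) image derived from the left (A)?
It was hue-shifted through roughly a third of the color wheel.

Every shape's color has rotated by the same amount around the hue wheel — a uniform hue shift.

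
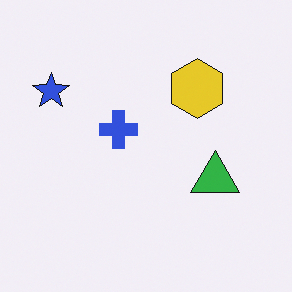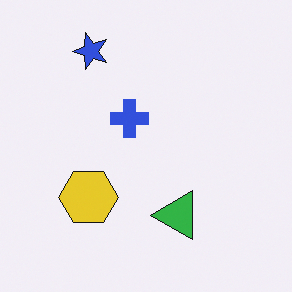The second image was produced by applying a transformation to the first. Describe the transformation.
It was transposed (reflected across the top-left ↔ bottom-right diagonal).

Shapes have swapped their row and column positions — what was in the top-right is now in the bottom-left — a diagonal reflection.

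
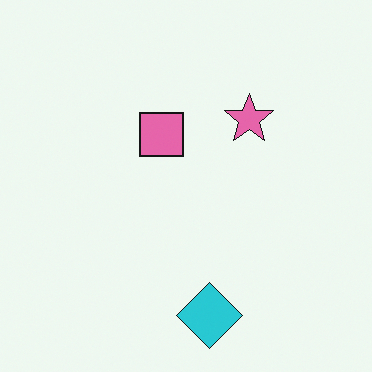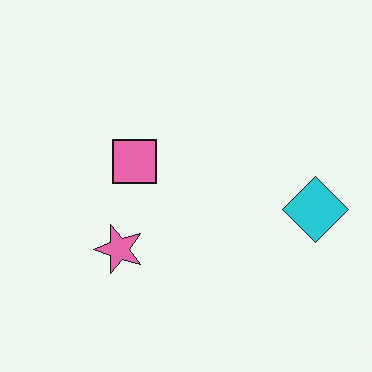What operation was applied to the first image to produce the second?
The transformation is: transposed (reflected across the top-left ↔ bottom-right diagonal).

Shapes have swapped their row and column positions — what was in the top-right is now in the bottom-left — a diagonal reflection.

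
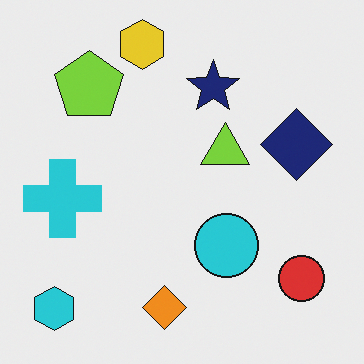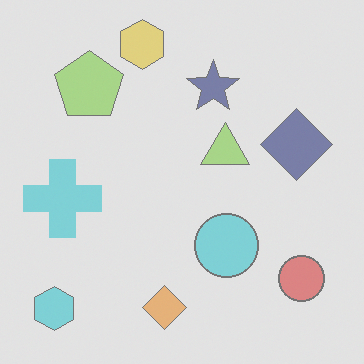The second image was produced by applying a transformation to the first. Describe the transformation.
It was given much lower contrast.

Tones are pushed toward mid-grey across the whole image — a global contrast change.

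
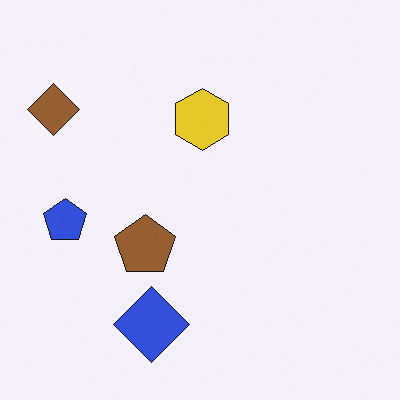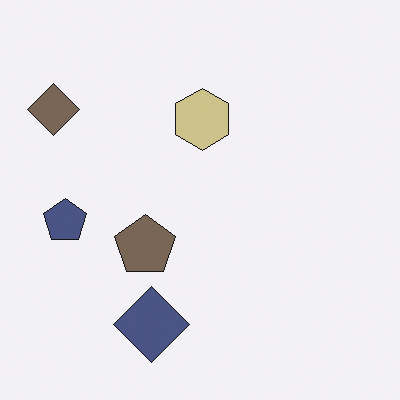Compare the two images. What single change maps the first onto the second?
Made much more muted (saturation change).

All colors are more muted and greyish — a global saturation change.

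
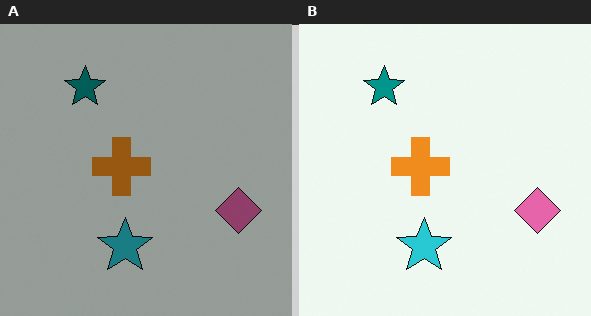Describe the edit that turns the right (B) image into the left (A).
It was substantially darkened.

Every pixel — background and shapes alike — is uniformly darkened.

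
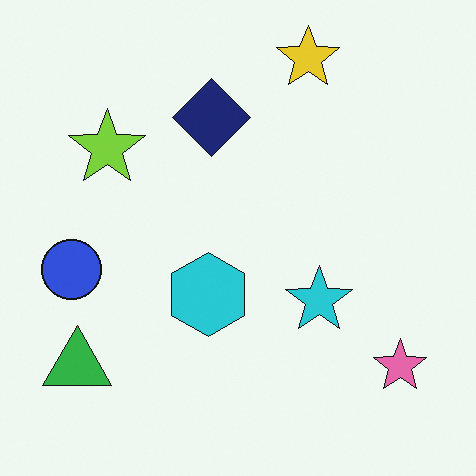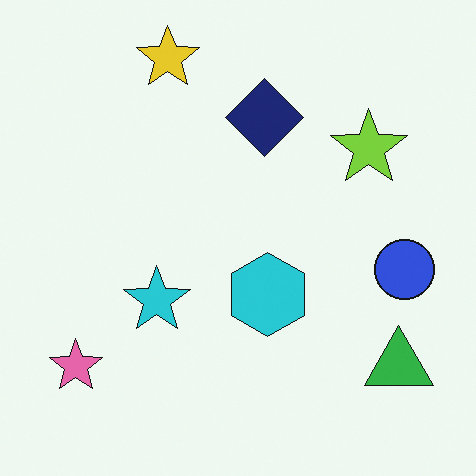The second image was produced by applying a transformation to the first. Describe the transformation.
The transformation is: flipped horizontally (left ↔ right).

The blue circle is in the left of the first image and the right of the second — shapes on opposite sides of the vertical midline have swapped in a mirror flip.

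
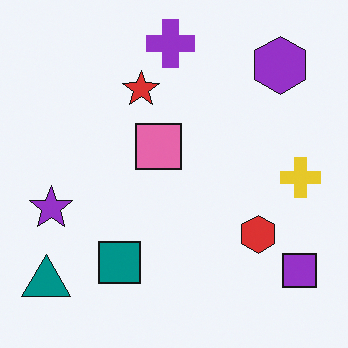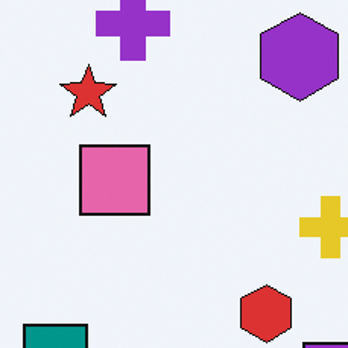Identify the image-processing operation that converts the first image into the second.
This is the original image cropped to a modestly smaller region and rescaled.

The visible shapes are larger and the field of view is narrower; shapes near the original edges may be partly or wholly outside the frame — a crop-and-rescale.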